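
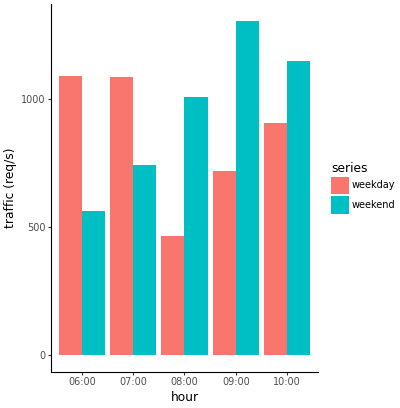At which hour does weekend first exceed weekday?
07:00: weekend ≈ 800 vs weekday ≈ 1000 (not yet); 08:00: weekend ≈ 1000 vs weekday ≈ 400 (first crossover).

08:00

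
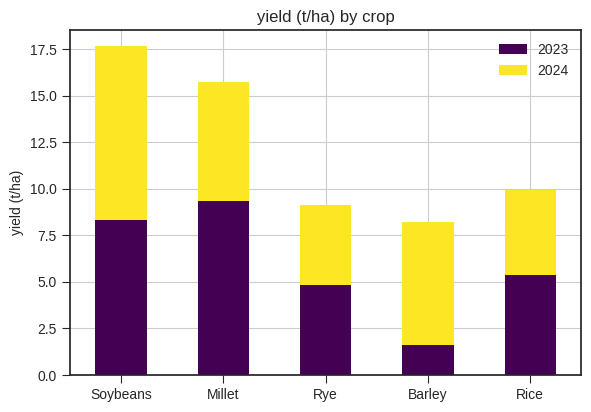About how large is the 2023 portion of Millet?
≈ 10

2023 top ≈ 10, bottom ≈ 0; segment ≈ 10.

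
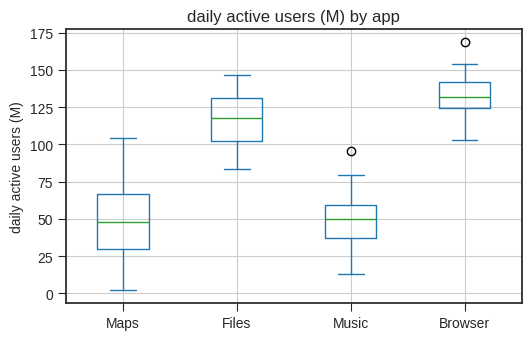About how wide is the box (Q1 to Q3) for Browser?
Q3 ≈ 140, Q1 ≈ 120; IQR ≈ 20.

≈ 20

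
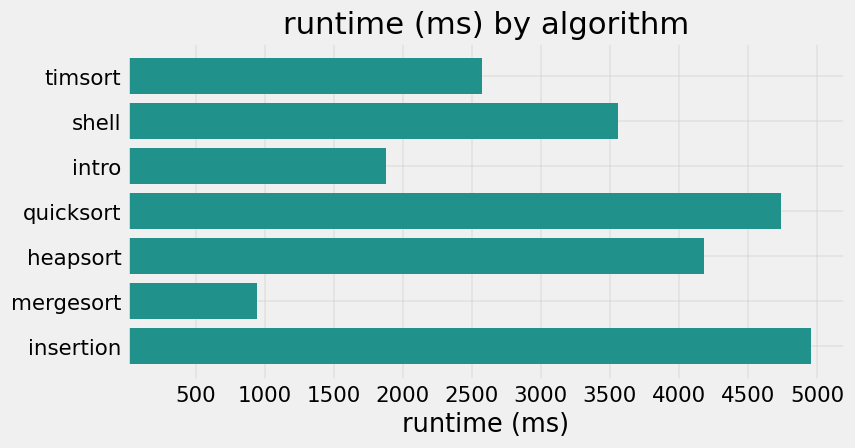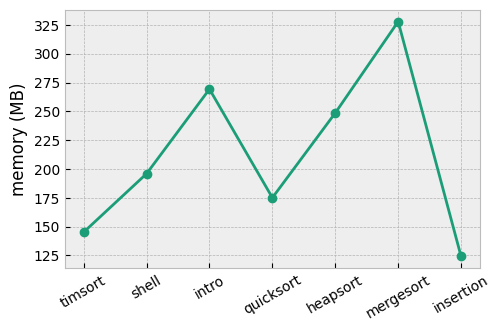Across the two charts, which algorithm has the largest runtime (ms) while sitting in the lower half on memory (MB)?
insertion

Chart 2 median memory (MB) ≈ 200; below-median algorithms: timsort, quicksort, insertion. Among those, insertion has the highest runtime (ms) (≈ 5000).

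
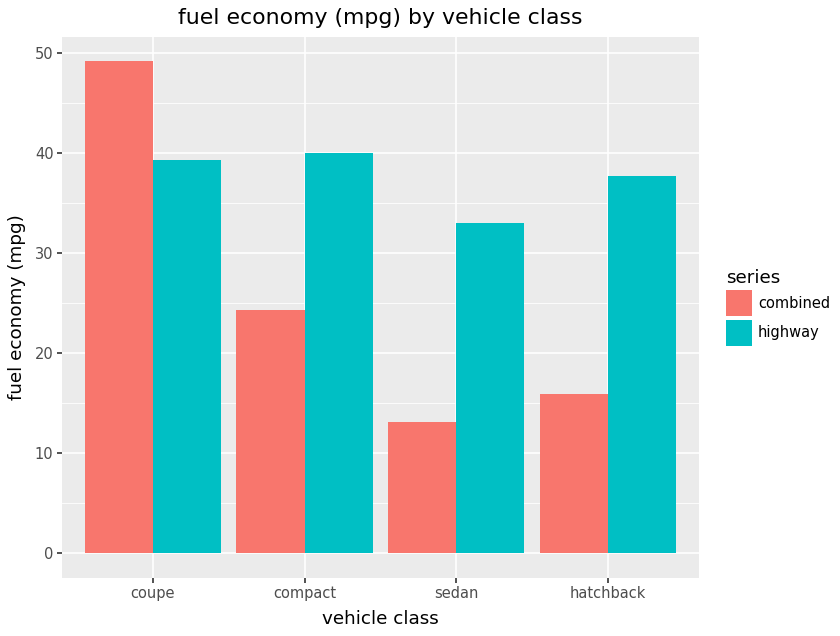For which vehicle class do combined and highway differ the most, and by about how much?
hatchback: combined ≈ 15, highway ≈ 40 → gap ≈ 25. Next-largest (sedan) is only ≈ 20.

hatchback, ≈ 25 mpg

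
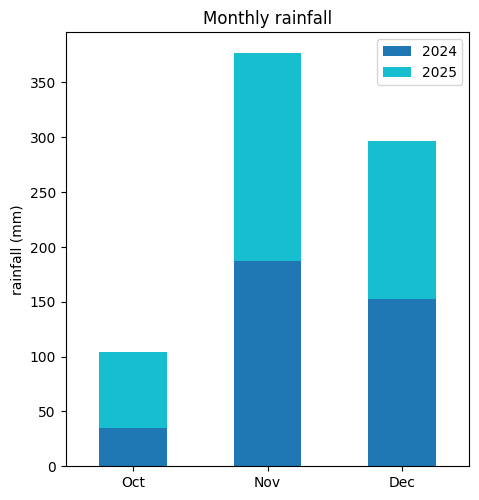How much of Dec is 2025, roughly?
2025 top ≈ 300, bottom ≈ 150; segment ≈ 150.

≈ 150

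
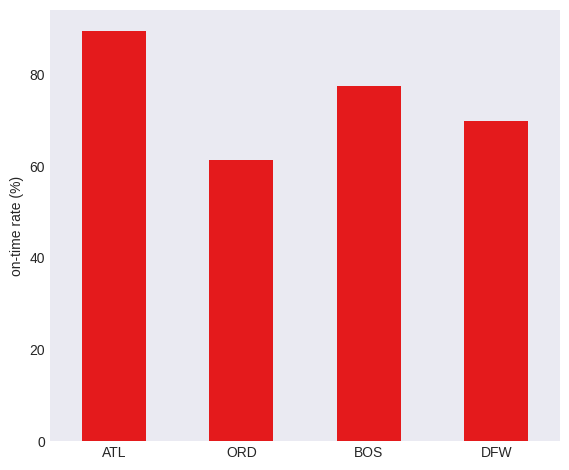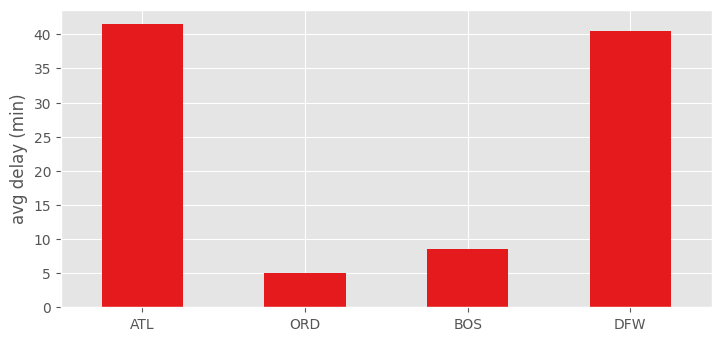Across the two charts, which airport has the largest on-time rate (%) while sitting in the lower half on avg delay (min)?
Chart 2 median avg delay (min) ≈ 25; below-median airports: ORD, BOS. Among those, BOS has the highest on-time rate (%) (≈ 80).

BOS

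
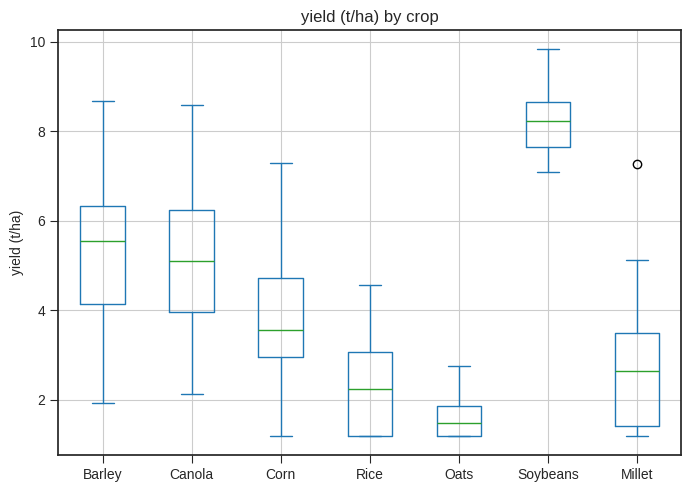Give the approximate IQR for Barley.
Q3 ≈ 6, Q1 ≈ 4; IQR ≈ 2.

≈ 2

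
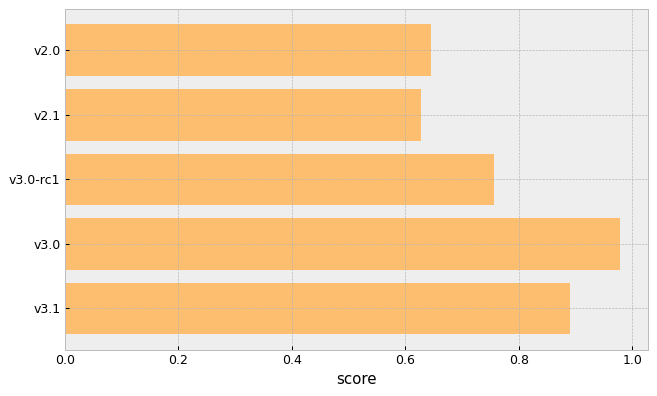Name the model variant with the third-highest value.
v3.0-rc1

Top 4: v3.0 ≈ 1.0, v3.1 ≈ 0.9, v3.0-rc1 ≈ 0.8, v2.0 ≈ 0.6.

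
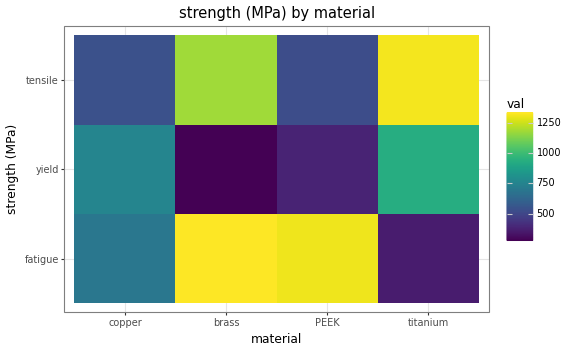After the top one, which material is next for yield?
copper

Top 3 for yield: titanium ≈ 900, copper ≈ 800, PEEK ≈ 400.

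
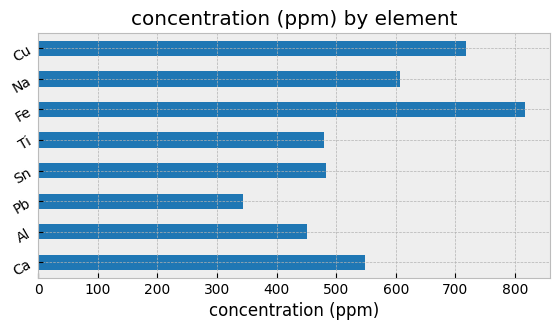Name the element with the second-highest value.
Top 3: Fe ≈ 800, Cu ≈ 700, Na ≈ 600.

Cu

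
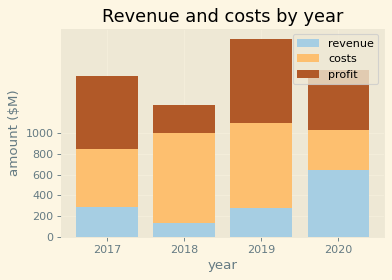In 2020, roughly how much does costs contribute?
≈ 400

costs top ≈ 1000, bottom ≈ 600; segment ≈ 400.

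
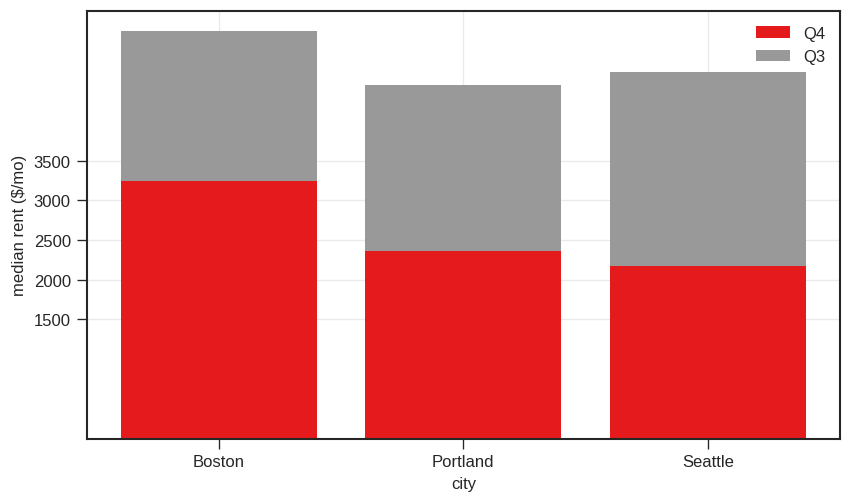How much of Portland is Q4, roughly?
Q4 top ≈ 2500, bottom ≈ 0; segment ≈ 2500.

≈ 2500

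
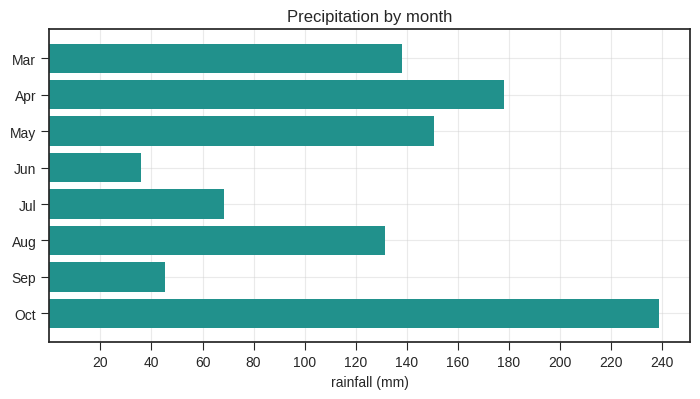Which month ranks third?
Top 4: Oct ≈ 240, Apr ≈ 180, May ≈ 160, Mar ≈ 140.

May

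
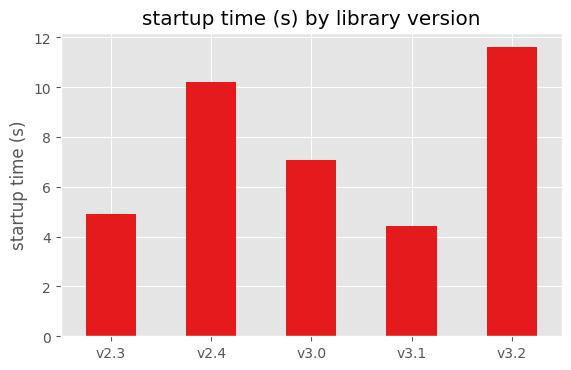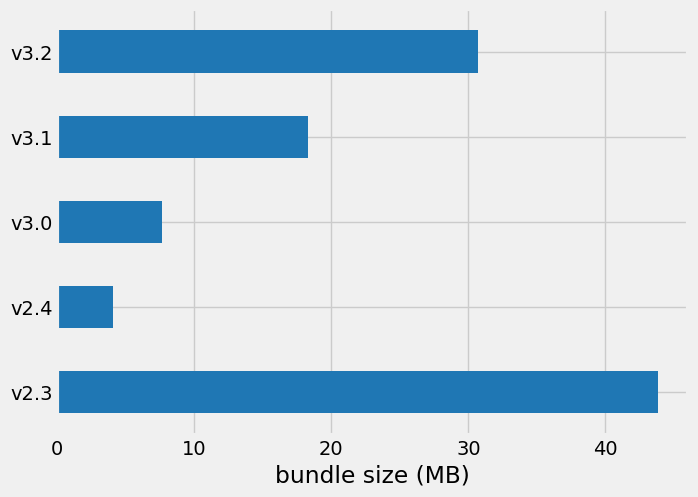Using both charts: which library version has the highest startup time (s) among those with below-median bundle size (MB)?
v2.4

Chart 2 median bundle size (MB) ≈ 20; below-median library versions: v2.4, v3.0. Among those, v2.4 has the highest startup time (s) (≈ 10).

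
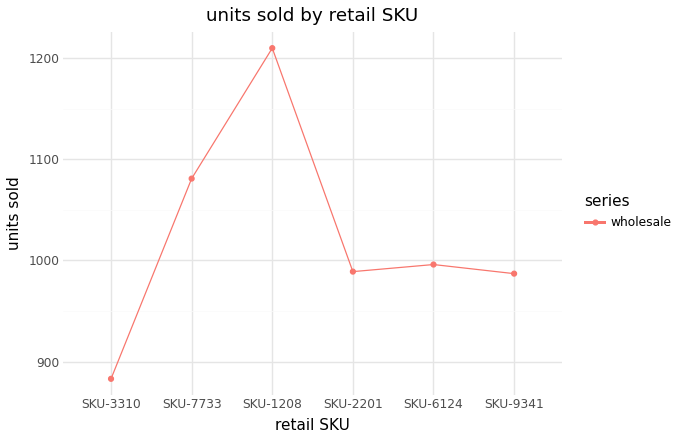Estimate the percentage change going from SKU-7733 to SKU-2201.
SKU-7733 ≈ 1100, SKU-2201 ≈ 1000; (1000 − 1100) / 1100 ≈ -9.1%.

≈ -9.1%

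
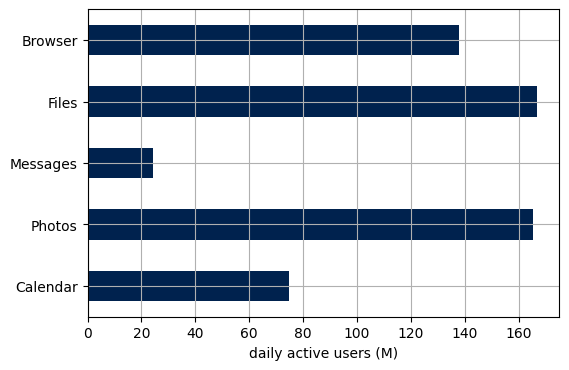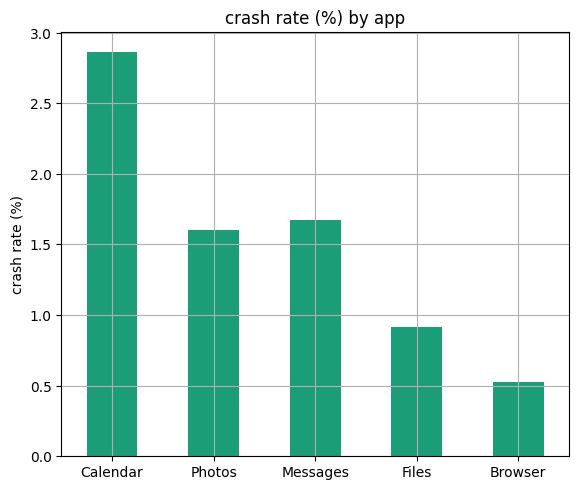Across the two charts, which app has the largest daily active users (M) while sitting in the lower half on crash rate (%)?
Chart 2 median crash rate (%) ≈ 1.5; below-median apps: Files, Browser. Among those, Files has the highest daily active users (M) (≈ 160).

Files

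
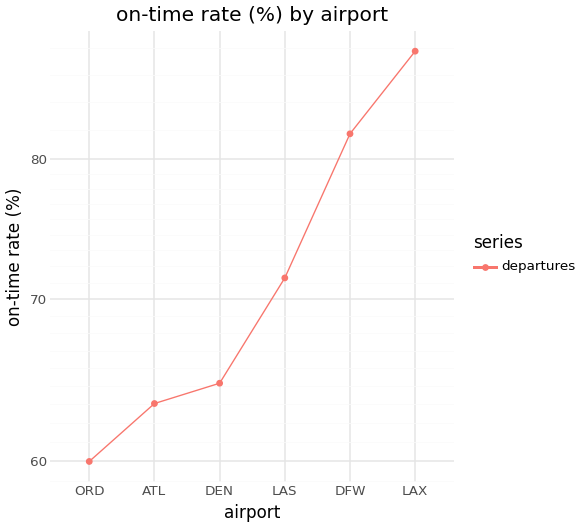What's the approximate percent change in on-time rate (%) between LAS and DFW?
LAS ≈ 70, DFW ≈ 80; (80 − 70) / 70 ≈ +14.3%.

≈ +14.3%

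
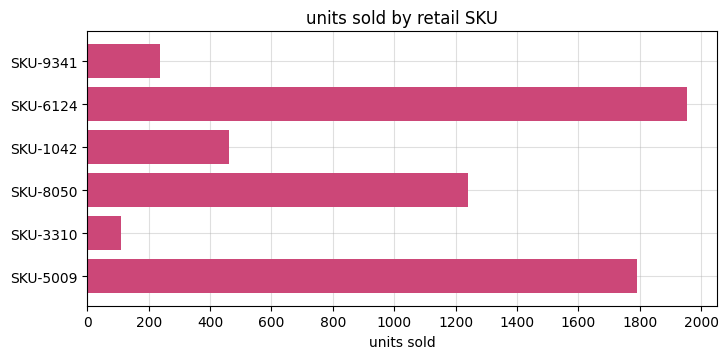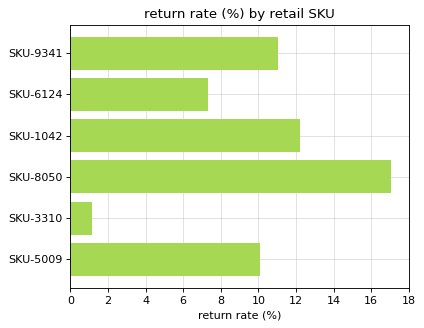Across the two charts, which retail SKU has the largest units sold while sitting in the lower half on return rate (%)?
Chart 2 median return rate (%) ≈ 10; below-median retail SKUs: SKU-6124, SKU-3310, SKU-5009. Among those, SKU-6124 has the highest units sold (≈ 2000).

SKU-6124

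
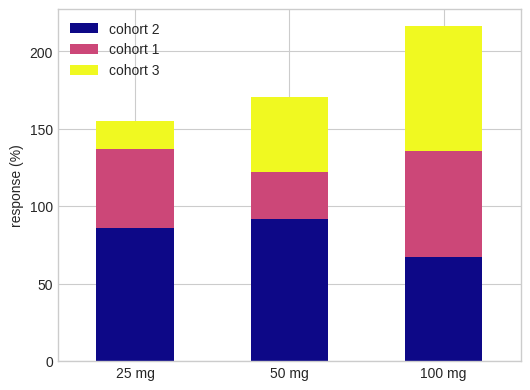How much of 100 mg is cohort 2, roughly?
cohort 2 top ≈ 60, bottom ≈ 0; segment ≈ 60.

≈ 60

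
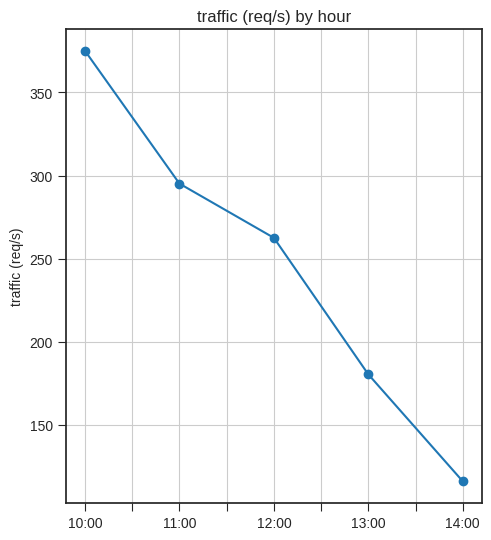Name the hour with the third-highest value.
12:00

Top 4: 10:00 ≈ 375, 11:00 ≈ 300, 12:00 ≈ 275, 13:00 ≈ 175.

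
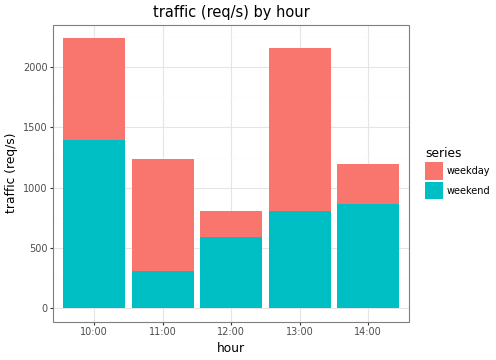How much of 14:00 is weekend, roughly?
≈ 800

weekend top ≈ 800, bottom ≈ 0; segment ≈ 800.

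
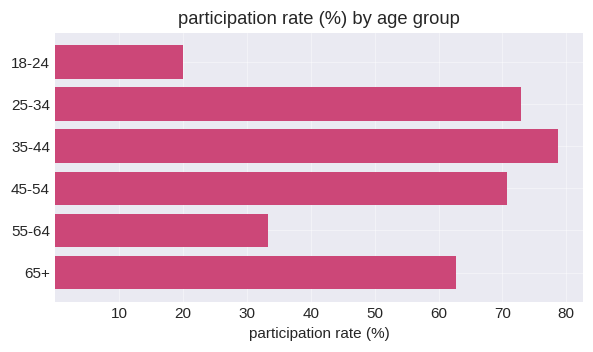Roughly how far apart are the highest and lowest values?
≈ 60

Max 35-44 ≈ 80, min 18-24 ≈ 20; range ≈ 60.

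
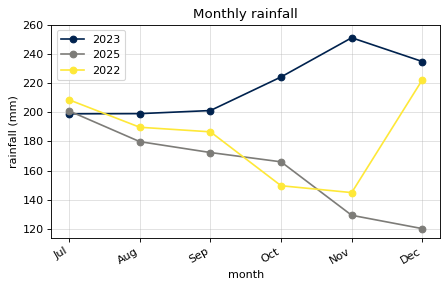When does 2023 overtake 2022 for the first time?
Jul: 2023 ≈ 200 vs 2022 ≈ 200 (not yet); Aug: 2023 ≈ 200 vs 2022 ≈ 180 (first crossover).

Aug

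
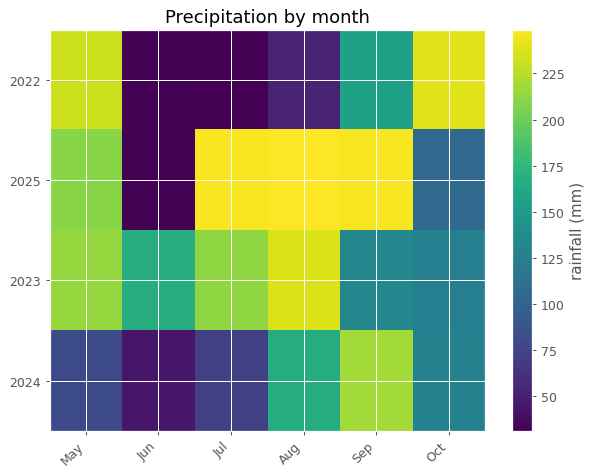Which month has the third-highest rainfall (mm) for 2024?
Oct

Top 4 for 2024: Sep ≈ 220, Aug ≈ 160, Oct ≈ 120, May ≈ 80.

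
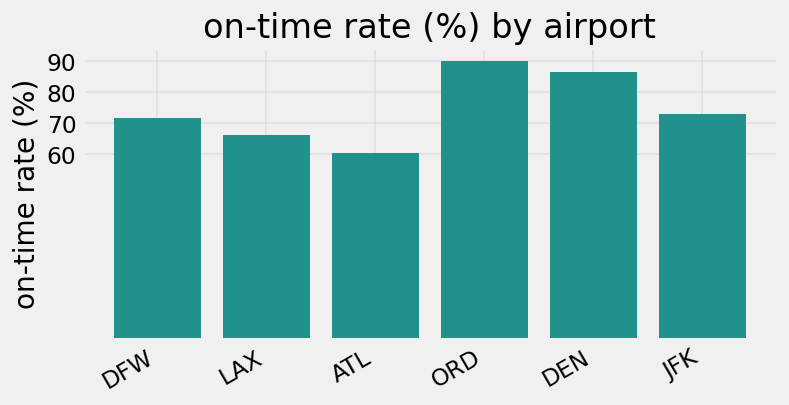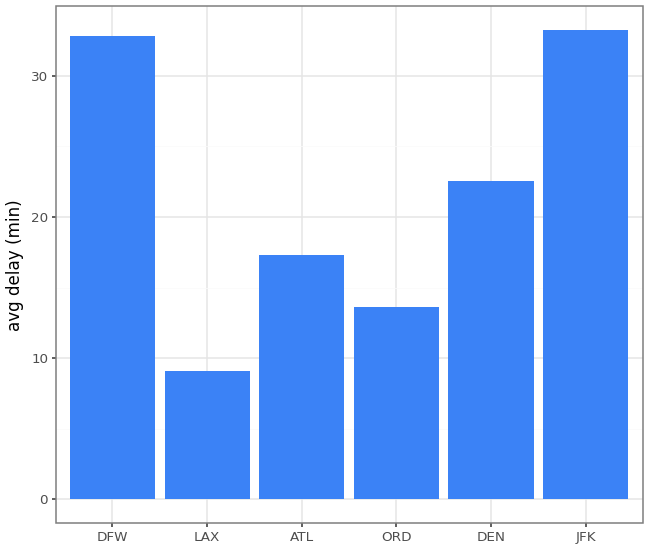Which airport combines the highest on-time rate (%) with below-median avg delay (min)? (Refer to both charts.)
Chart 2 median avg delay (min) ≈ 20; below-median airports: LAX, ATL, ORD. Among those, ORD has the highest on-time rate (%) (≈ 90).

ORD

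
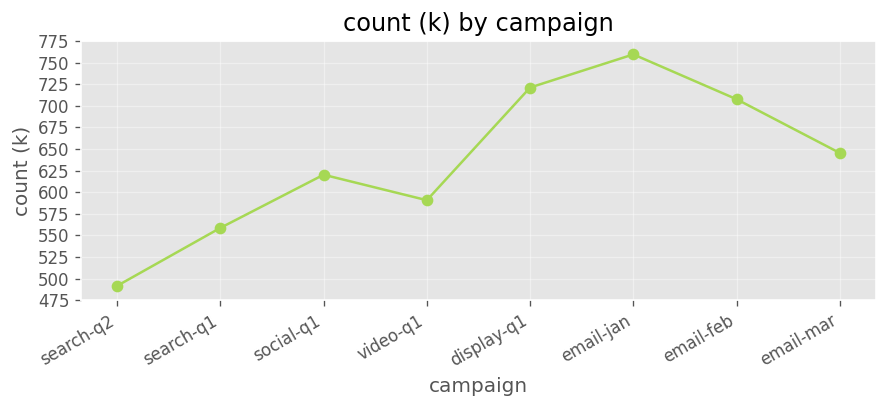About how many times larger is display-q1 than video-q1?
≈ 1.21×

display-q1 ≈ 725, video-q1 ≈ 600; 725/600 ≈ 1.21.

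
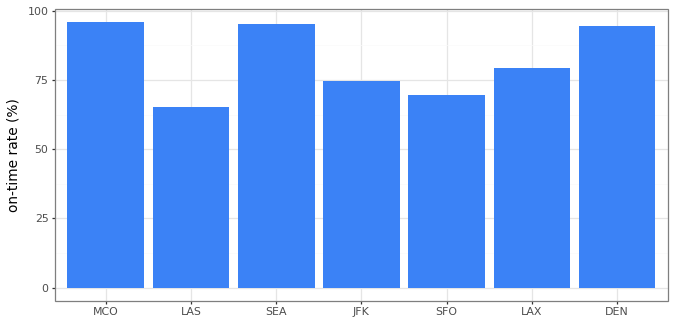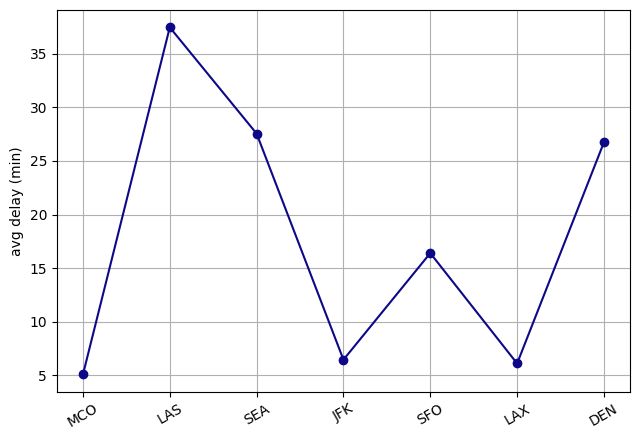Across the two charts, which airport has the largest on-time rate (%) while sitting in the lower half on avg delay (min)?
Chart 2 median avg delay (min) ≈ 15; below-median airports: MCO, JFK, LAX. Among those, MCO has the highest on-time rate (%) (≈ 100).

MCO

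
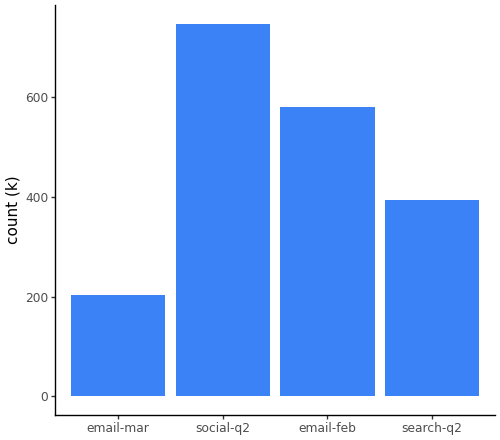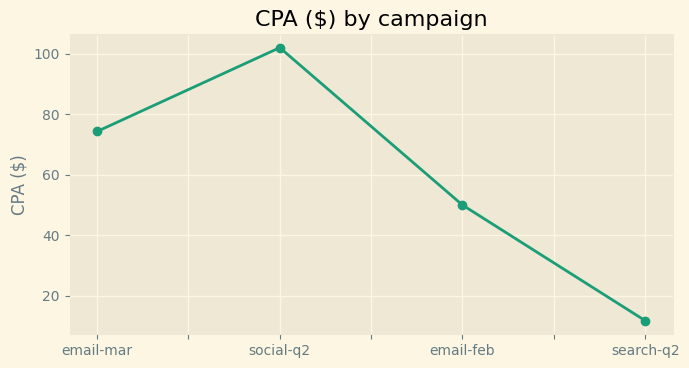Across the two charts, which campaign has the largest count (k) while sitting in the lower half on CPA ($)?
Chart 2 median CPA ($) ≈ 60; below-median campaigns: email-feb, search-q2. Among those, email-feb has the highest count (k) (≈ 600).

email-feb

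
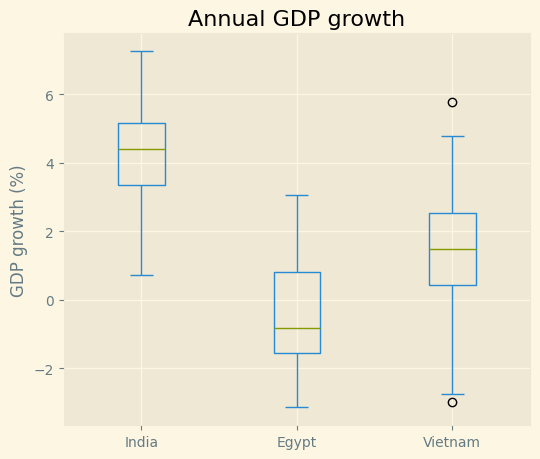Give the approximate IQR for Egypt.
≈ 2.5

Q3 ≈ 1.0, Q1 ≈ -1.5; IQR ≈ 2.5.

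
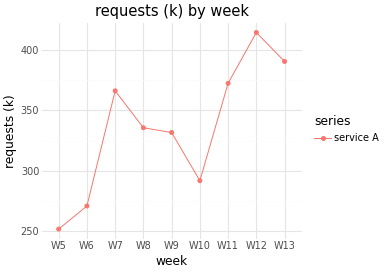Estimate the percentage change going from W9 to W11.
≈ +11.8%

W9 ≈ 340, W11 ≈ 380; (380 − 340) / 340 ≈ +11.8%.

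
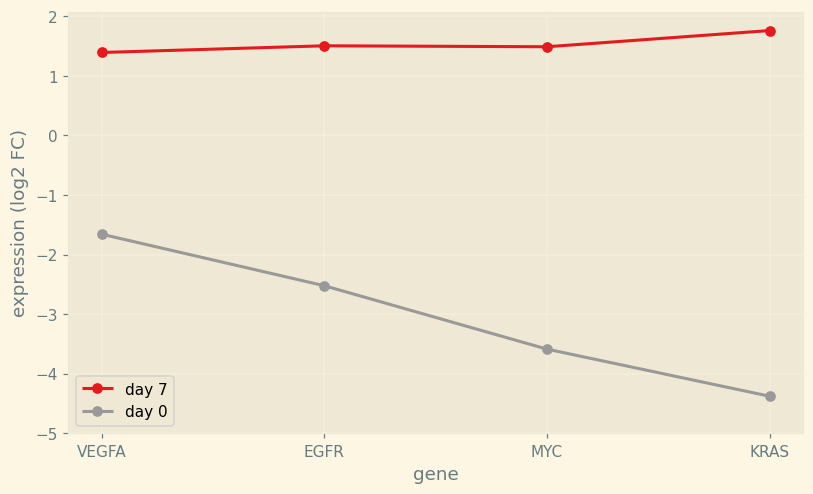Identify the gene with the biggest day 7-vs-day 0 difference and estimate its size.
KRAS, ≈ 6 log2 FC

KRAS: day 7 ≈ 2, day 0 ≈ -4 → gap ≈ 6. Next-largest (MYC) is only ≈ 5.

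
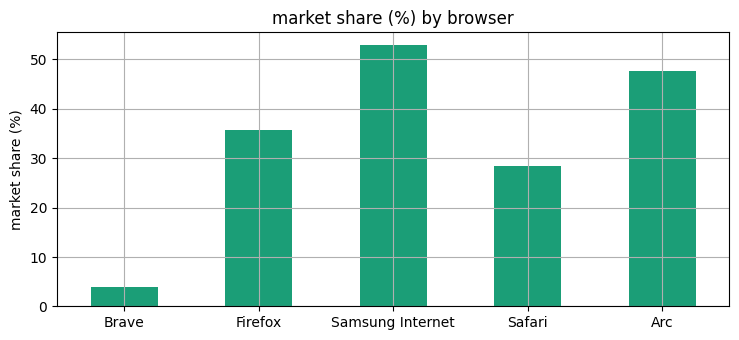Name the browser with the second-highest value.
Arc

Top 3: Samsung Internet ≈ 55, Arc ≈ 50, Firefox ≈ 35.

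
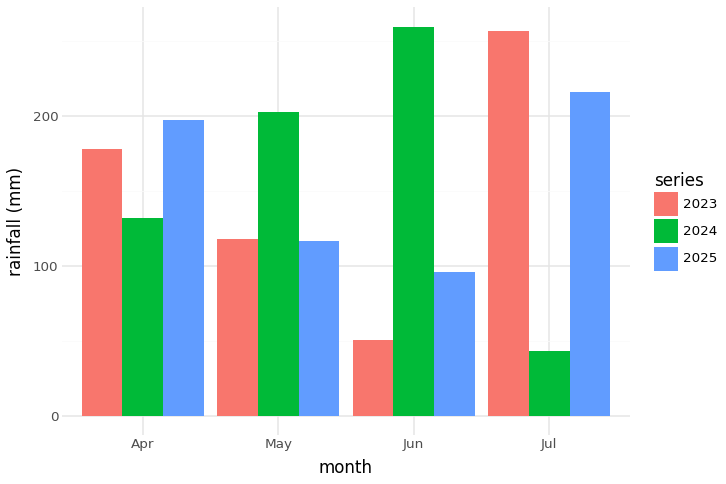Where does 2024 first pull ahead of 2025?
Apr: 2024 ≈ 125 vs 2025 ≈ 200 (not yet); May: 2024 ≈ 200 vs 2025 ≈ 125 (first crossover).

May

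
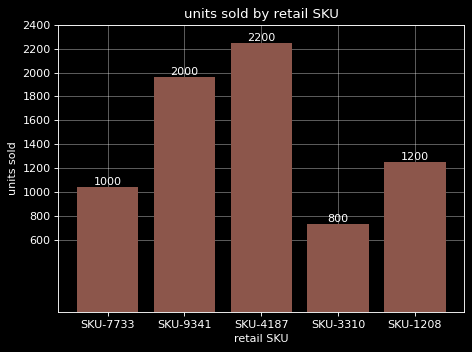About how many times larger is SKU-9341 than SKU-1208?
≈ 1.67×

SKU-9341 ≈ 2000, SKU-1208 ≈ 1200; 2000/1200 ≈ 1.67.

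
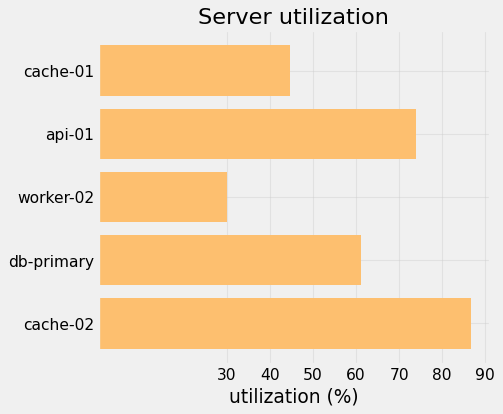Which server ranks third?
db-primary

Top 4: cache-02 ≈ 90, api-01 ≈ 70, db-primary ≈ 60, cache-01 ≈ 40.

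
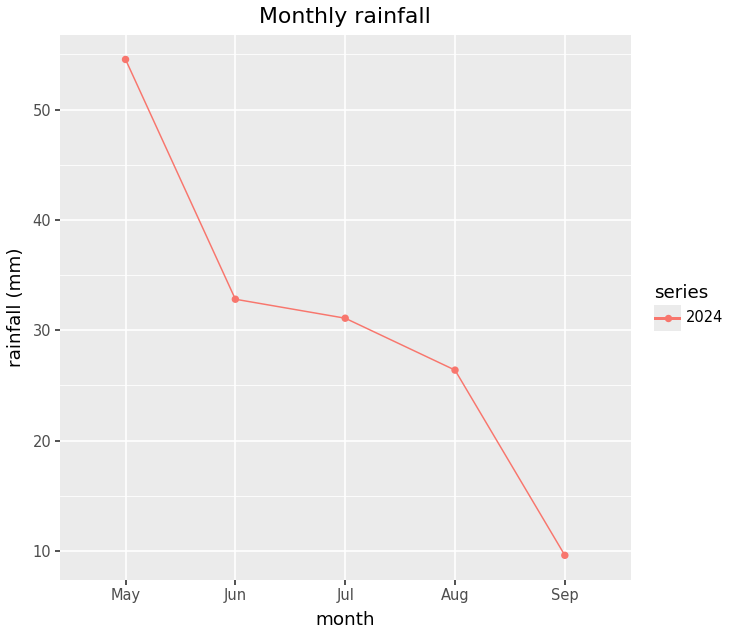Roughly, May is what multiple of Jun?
May ≈ 55, Jun ≈ 35; 55/35 ≈ 1.57.

≈ 1.57×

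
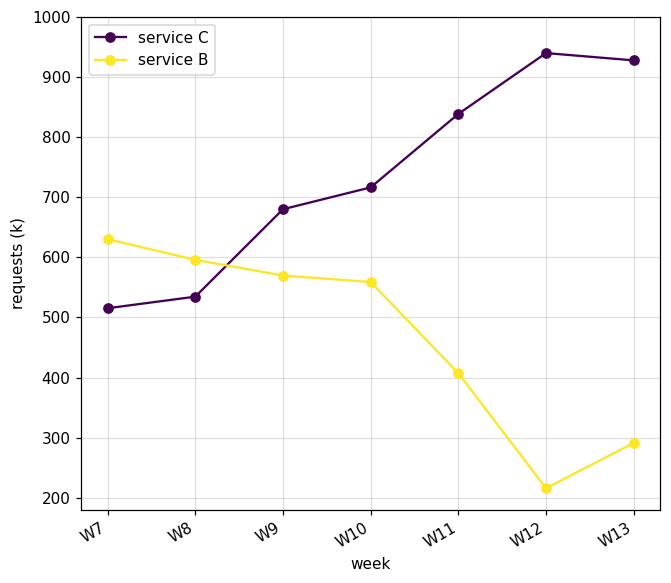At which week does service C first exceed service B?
W9

W8: service C ≈ 500 vs service B ≈ 600 (not yet); W9: service C ≈ 700 vs service B ≈ 600 (first crossover).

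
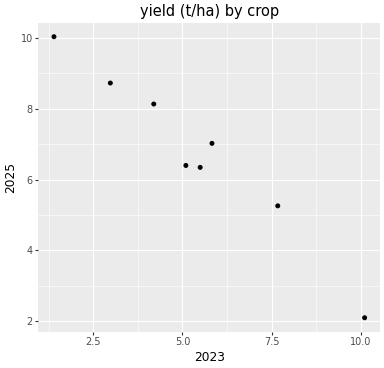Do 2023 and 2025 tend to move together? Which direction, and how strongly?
Points are negatively correlated; strong (|r| ≈ 1.0).

negative, strong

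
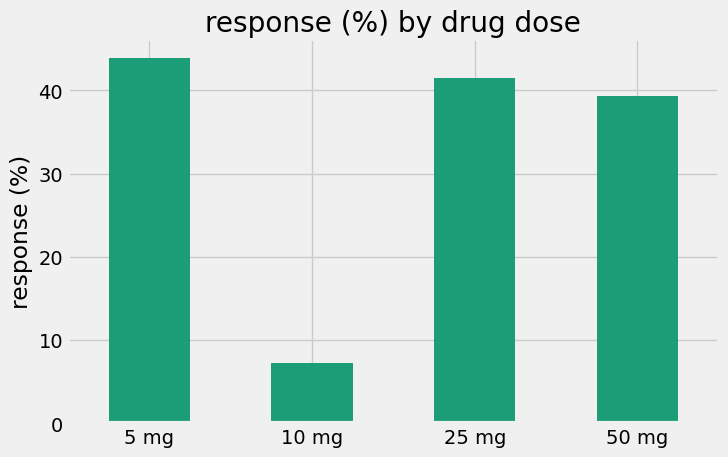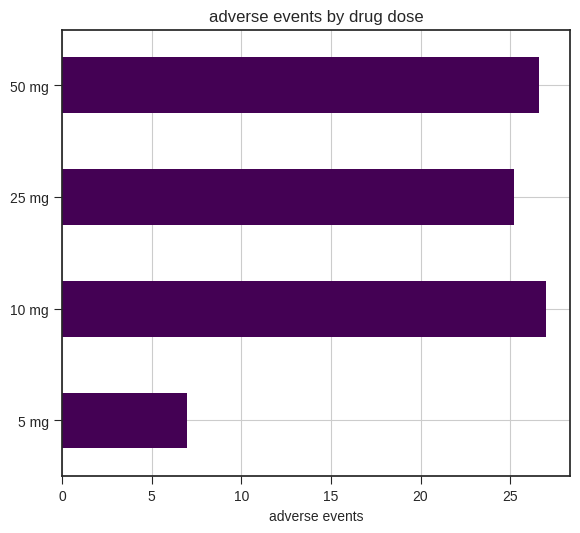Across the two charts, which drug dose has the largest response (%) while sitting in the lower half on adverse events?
5 mg

Chart 2 median adverse events ≈ 25; below-median drug doses: 5 mg, 25 mg. Among those, 5 mg has the highest response (%) (≈ 45).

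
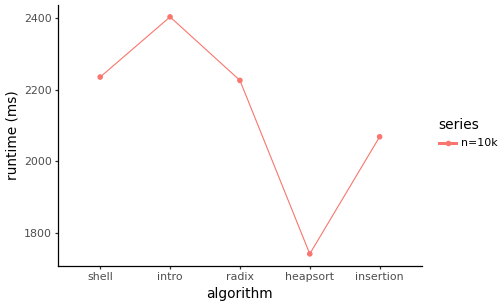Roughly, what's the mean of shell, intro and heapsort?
(2200 + 2400 + 1700) / 3 ≈ 2100.

≈ 2100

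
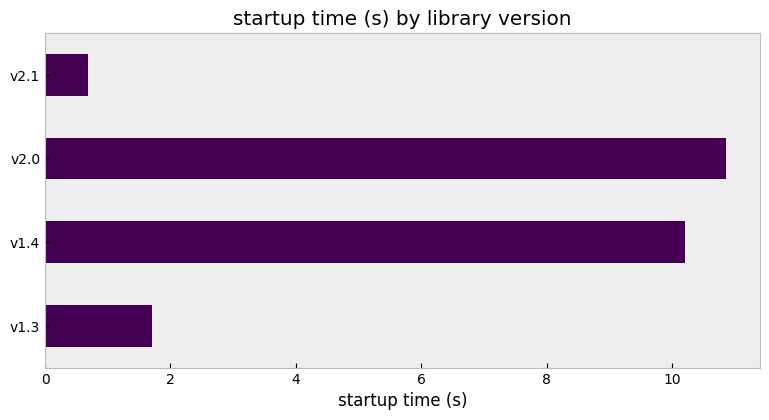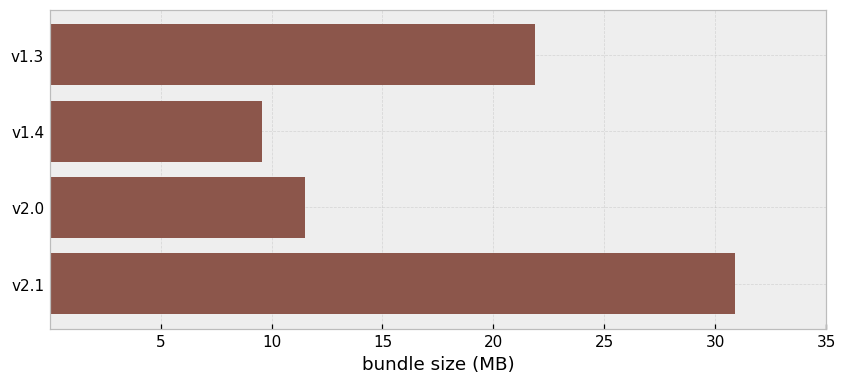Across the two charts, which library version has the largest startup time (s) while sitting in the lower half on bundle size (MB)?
Chart 2 median bundle size (MB) ≈ 15; below-median library versions: v1.4, v2.0. Among those, v2.0 has the highest startup time (s) (≈ 11).

v2.0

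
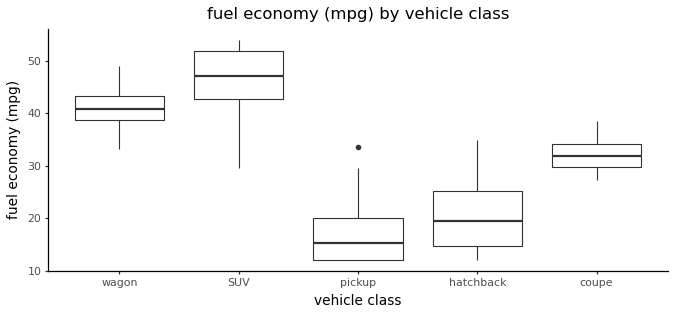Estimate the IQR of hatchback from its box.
Q3 ≈ 25, Q1 ≈ 15; IQR ≈ 10.

≈ 10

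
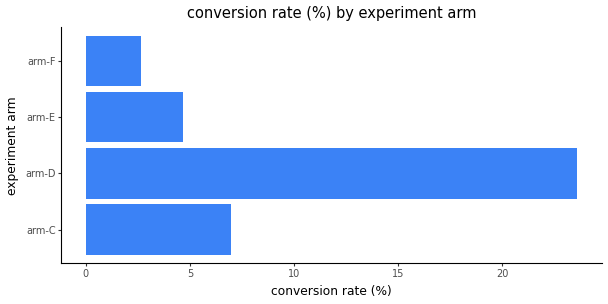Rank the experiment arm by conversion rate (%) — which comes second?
Top 3: arm-D ≈ 24, arm-C ≈ 6, arm-E ≈ 4.

arm-C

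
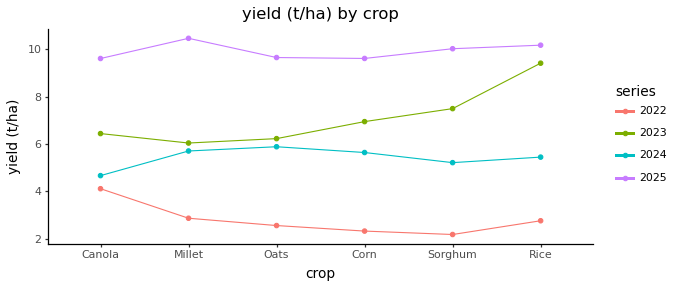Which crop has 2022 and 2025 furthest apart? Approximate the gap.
Sorghum, ≈ 8 t/ha

Sorghum: 2022 ≈ 2, 2025 ≈ 10 → gap ≈ 8. Next-largest (Millet) is only ≈ 7.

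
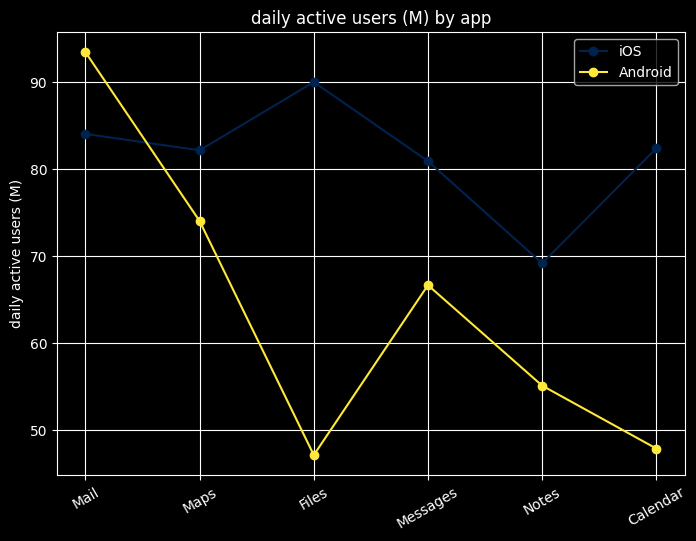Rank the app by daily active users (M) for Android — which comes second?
Maps

Top 3 for Android: Mail ≈ 95, Maps ≈ 75, Messages ≈ 65.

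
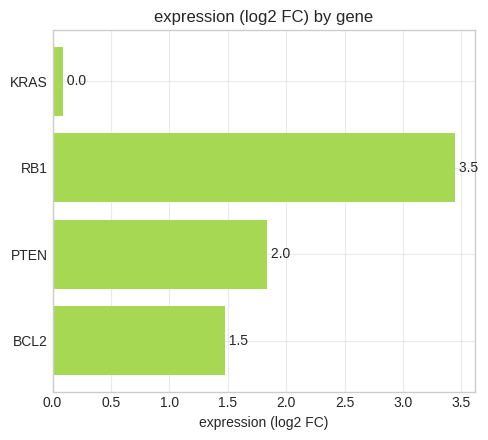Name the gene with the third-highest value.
Top 4: RB1 ≈ 3.5, PTEN ≈ 2.0, BCL2 ≈ 1.5, KRAS ≈ 0.0.

BCL2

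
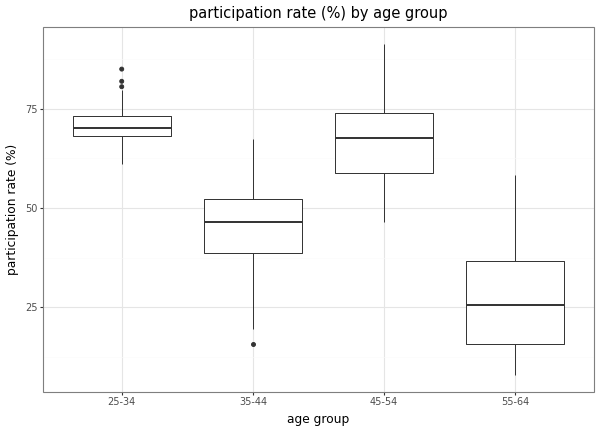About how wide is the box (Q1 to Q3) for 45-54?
≈ 15

Q3 ≈ 75, Q1 ≈ 60; IQR ≈ 15.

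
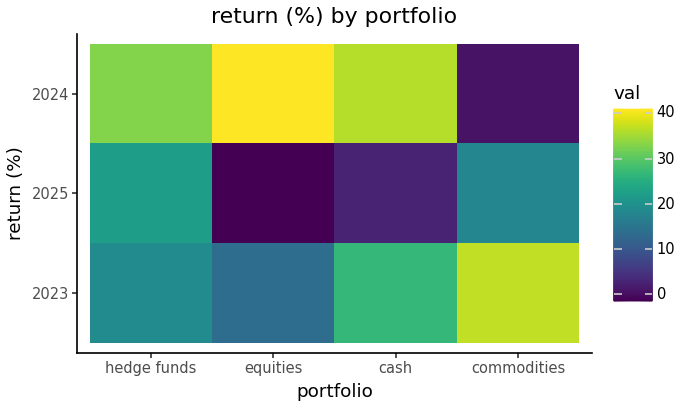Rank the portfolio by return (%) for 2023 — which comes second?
Top 3 for 2023: commodities ≈ 35, cash ≈ 25, hedge funds ≈ 20.

cash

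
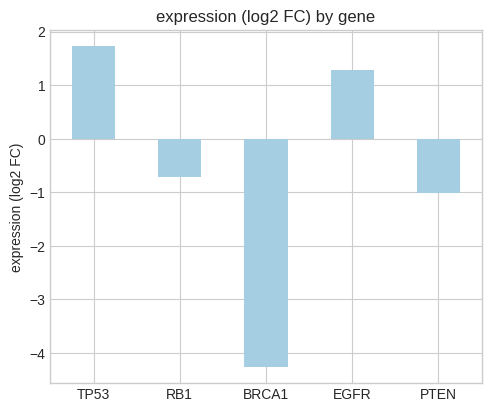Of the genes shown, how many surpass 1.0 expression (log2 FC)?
Above 1.0: TP53, EGFR.

2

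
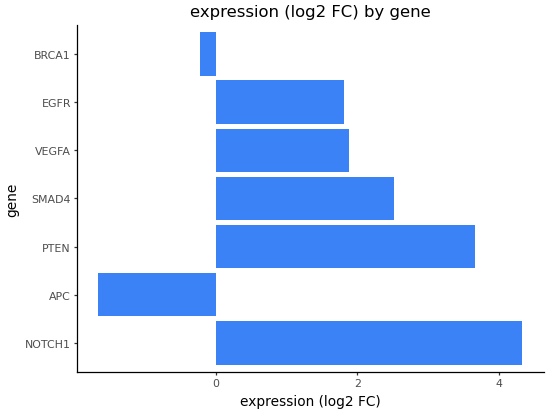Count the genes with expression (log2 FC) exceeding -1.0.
Above -1.0: NOTCH1, PTEN, SMAD4, VEGFA, EGFR, BRCA1.

6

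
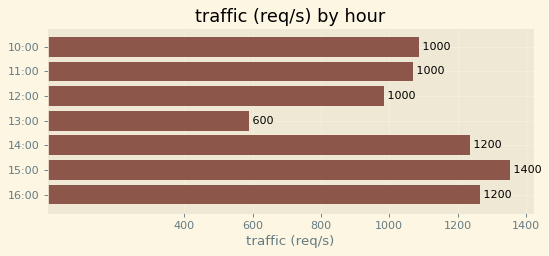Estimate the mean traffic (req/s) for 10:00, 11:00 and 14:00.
(1000 + 1000 + 1200) / 3 ≈ 1067.

≈ 1067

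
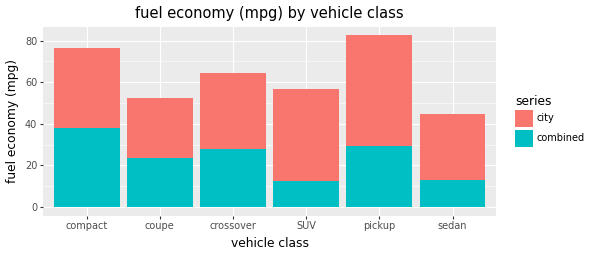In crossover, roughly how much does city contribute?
city top ≈ 60, bottom ≈ 30; segment ≈ 30.

≈ 30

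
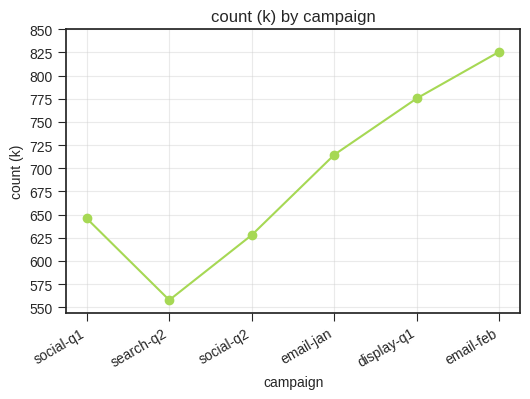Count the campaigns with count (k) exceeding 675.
3

Above 675: email-jan, display-q1, email-feb.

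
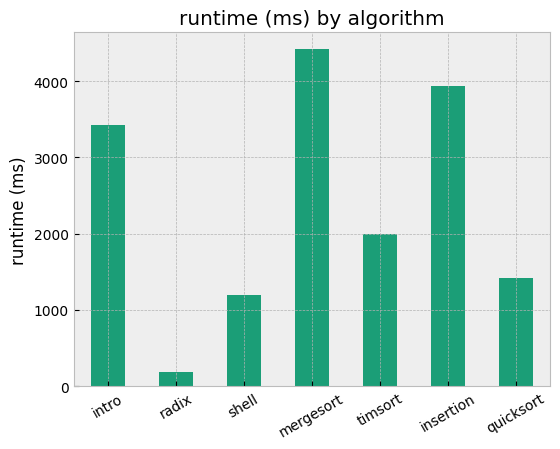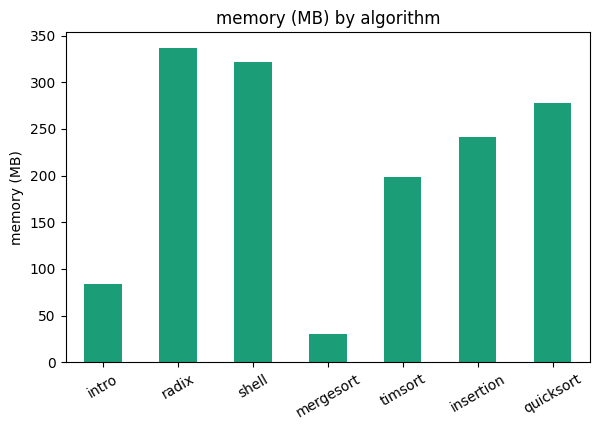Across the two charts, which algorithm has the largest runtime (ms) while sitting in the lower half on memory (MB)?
mergesort

Chart 2 median memory (MB) ≈ 250; below-median algorithms: intro, mergesort, timsort. Among those, mergesort has the highest runtime (ms) (≈ 4500).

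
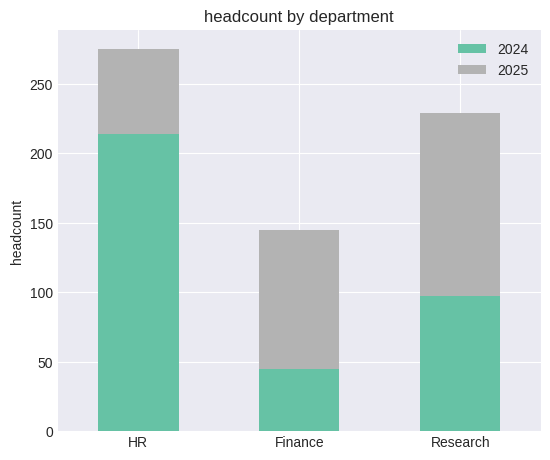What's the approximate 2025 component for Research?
≈ 125

2025 top ≈ 225, bottom ≈ 100; segment ≈ 125.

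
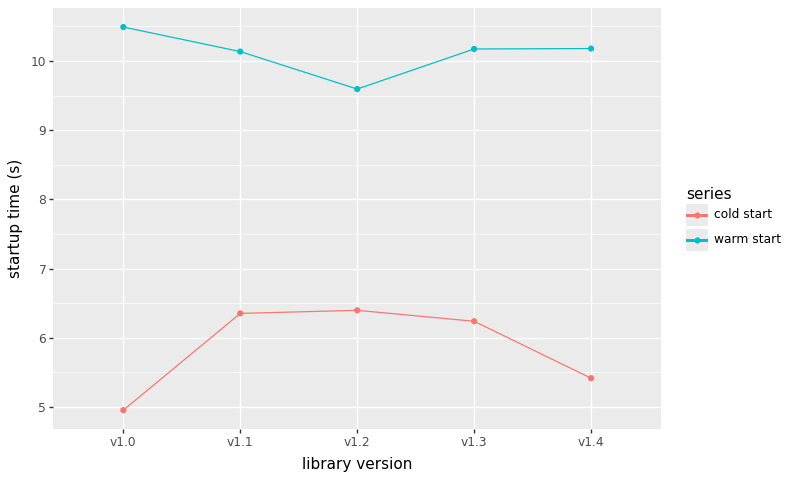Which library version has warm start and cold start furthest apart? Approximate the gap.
v1.0: warm start ≈ 10.5, cold start ≈ 5.0 → gap ≈ 5.5. Next-largest (v1.4) is only ≈ 4.5.

v1.0, ≈ 5.5 s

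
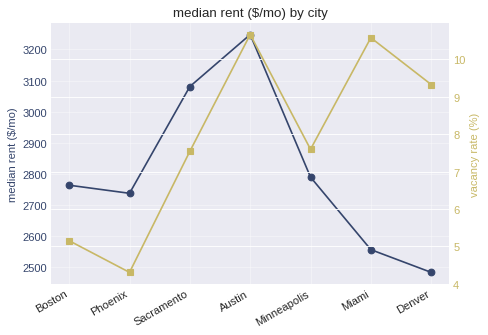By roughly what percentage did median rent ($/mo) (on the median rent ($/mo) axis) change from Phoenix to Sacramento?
Phoenix ≈ 2700, Sacramento ≈ 3100; (3100 − 2700) / 2700 ≈ +14.8%.

≈ +14.8%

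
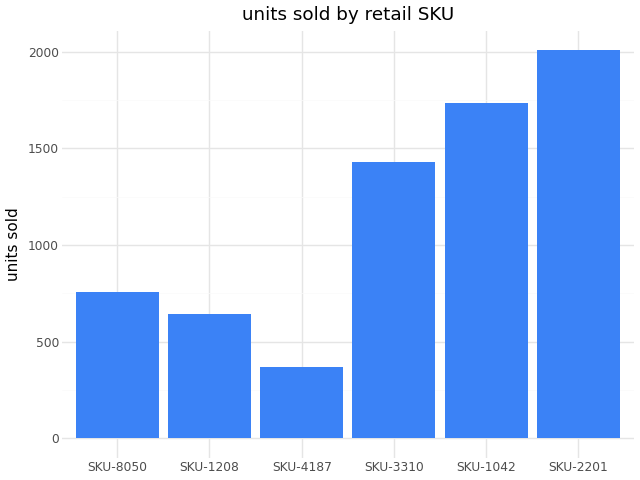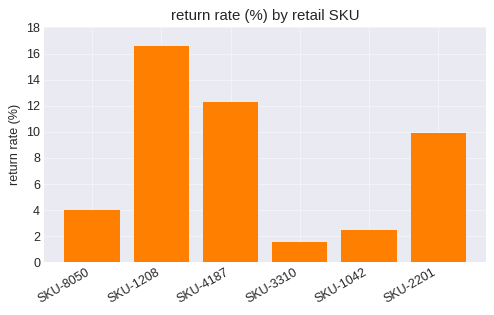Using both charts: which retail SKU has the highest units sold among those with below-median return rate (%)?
Chart 2 median return rate (%) ≈ 6; below-median retail SKUs: SKU-8050, SKU-3310, SKU-1042. Among those, SKU-1042 has the highest units sold (≈ 1800).

SKU-1042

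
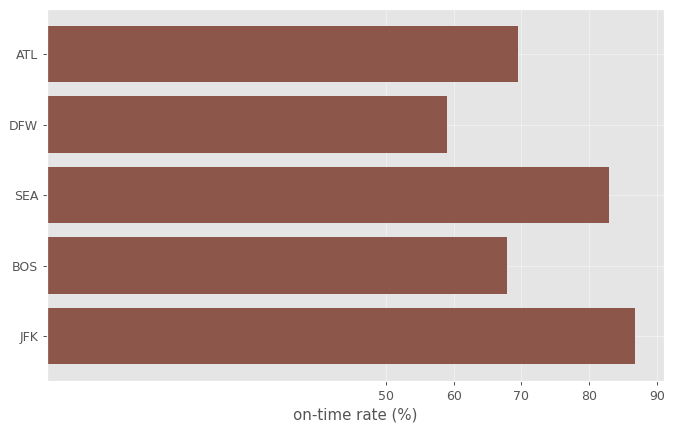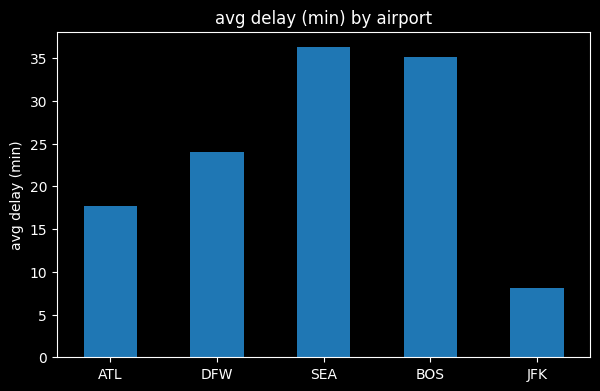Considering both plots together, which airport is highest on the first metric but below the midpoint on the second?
JFK

Chart 2 median avg delay (min) ≈ 25; below-median airports: ATL, JFK. Among those, JFK has the highest on-time rate (%) (≈ 90).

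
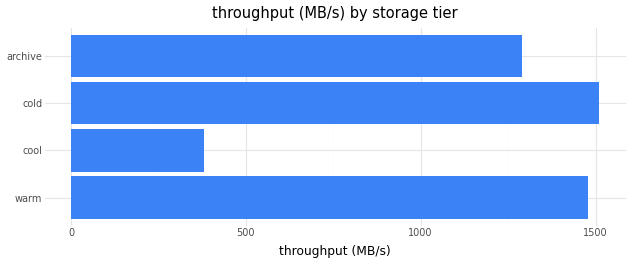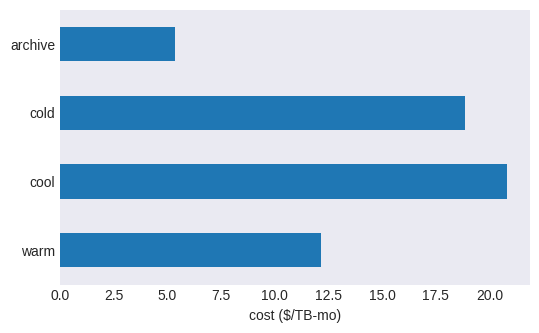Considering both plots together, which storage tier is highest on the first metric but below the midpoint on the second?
warm

Chart 2 median cost ($/TB-mo) ≈ 16; below-median storage tiers: warm, archive. Among those, warm has the highest throughput (MB/s) (≈ 1400).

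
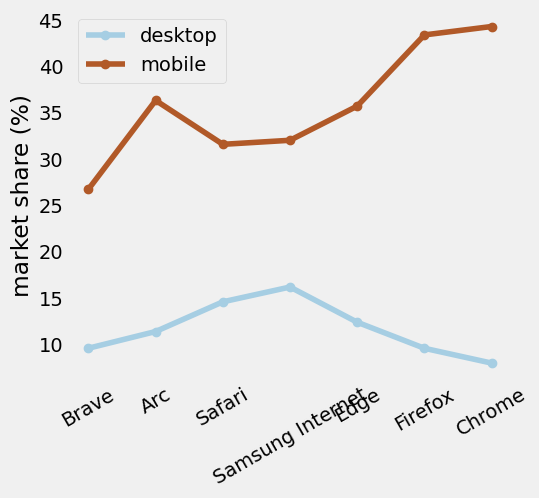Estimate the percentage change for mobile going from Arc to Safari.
≈ -14.3%

Arc ≈ 35, Safari ≈ 30; (30 − 35) / 35 ≈ -14.3%.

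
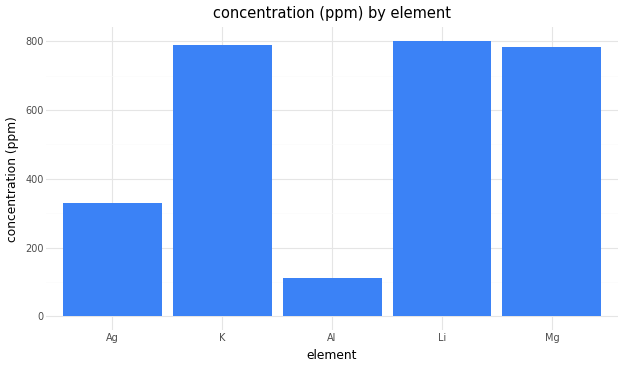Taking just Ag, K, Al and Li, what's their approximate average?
(300 + 800 + 100 + 800) / 4 ≈ 500.

≈ 500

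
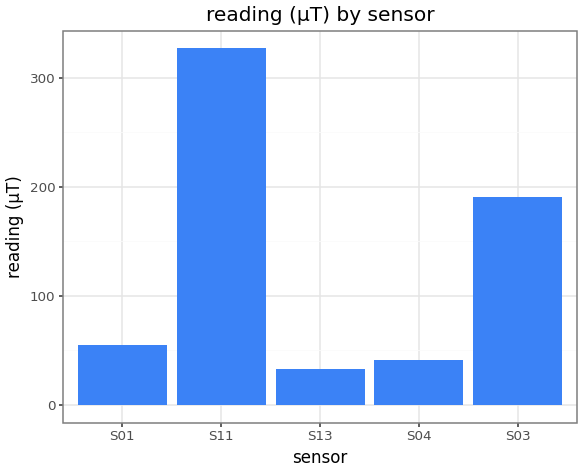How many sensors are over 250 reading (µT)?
1

Above 250: S11.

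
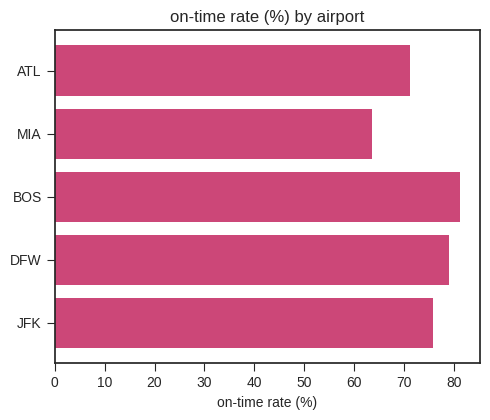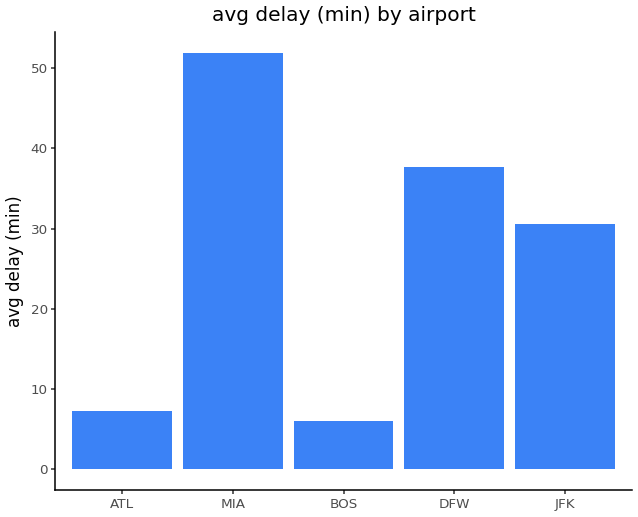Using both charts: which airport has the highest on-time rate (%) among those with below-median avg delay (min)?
Chart 2 median avg delay (min) ≈ 30; below-median airports: ATL, BOS. Among those, BOS has the highest on-time rate (%) (≈ 80).

BOS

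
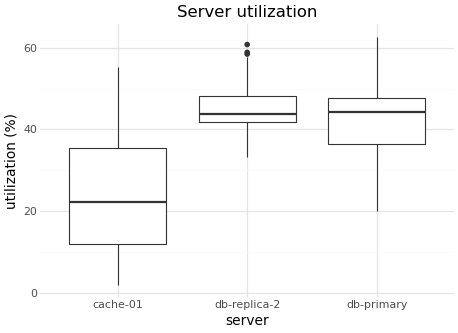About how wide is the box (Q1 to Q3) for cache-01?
≈ 24

Q3 ≈ 36, Q1 ≈ 12; IQR ≈ 24.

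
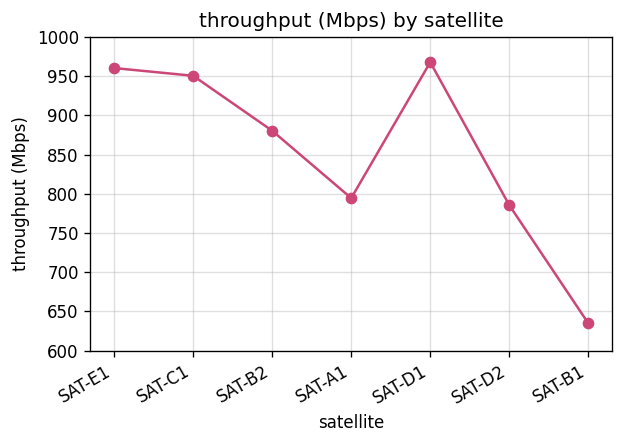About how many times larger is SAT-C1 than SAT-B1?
≈ 1.46×

SAT-C1 ≈ 950, SAT-B1 ≈ 650; 950/650 ≈ 1.46.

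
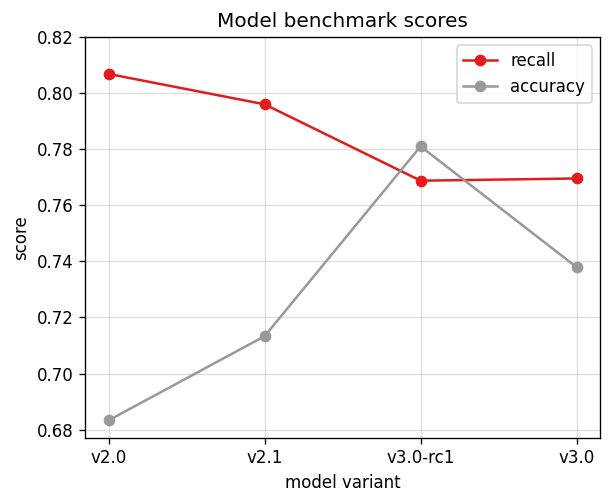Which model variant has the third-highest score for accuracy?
v2.1

Top 4 for accuracy: v3.0-rc1 ≈ 0.78, v3.0 ≈ 0.74, v2.1 ≈ 0.72, v2.0 ≈ 0.68.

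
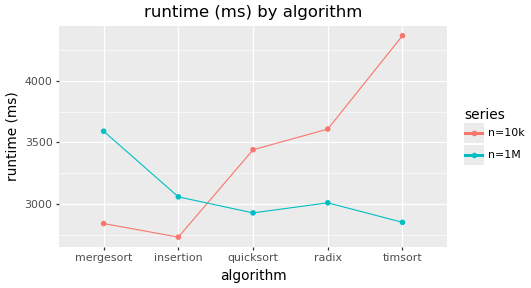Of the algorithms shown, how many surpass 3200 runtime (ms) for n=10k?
3

Above 3200: quicksort, radix, timsort.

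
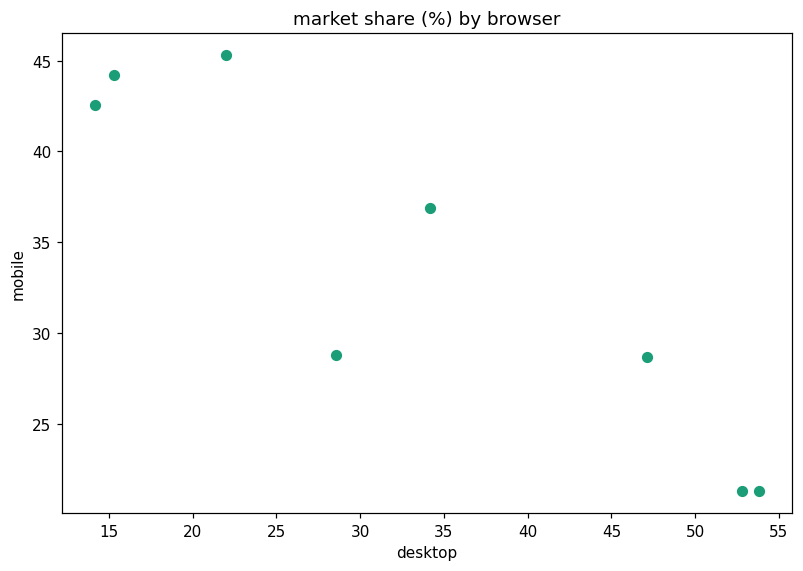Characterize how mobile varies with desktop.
negative, strong

Points are negatively correlated; strong (|r| ≈ 0.9).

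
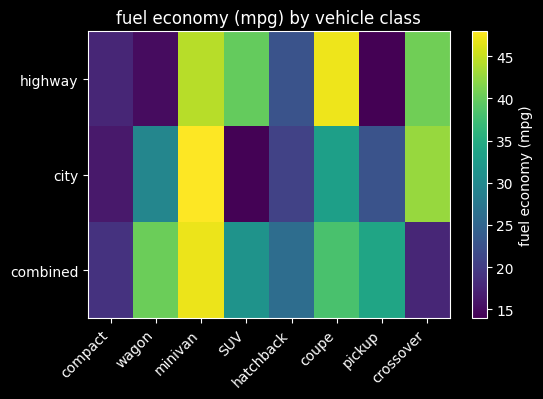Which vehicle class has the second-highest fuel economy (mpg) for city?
crossover

Top 3 for city: minivan ≈ 50, crossover ≈ 45, coupe ≈ 35.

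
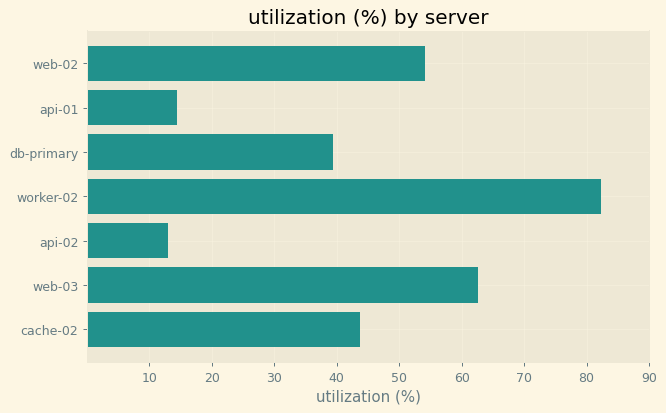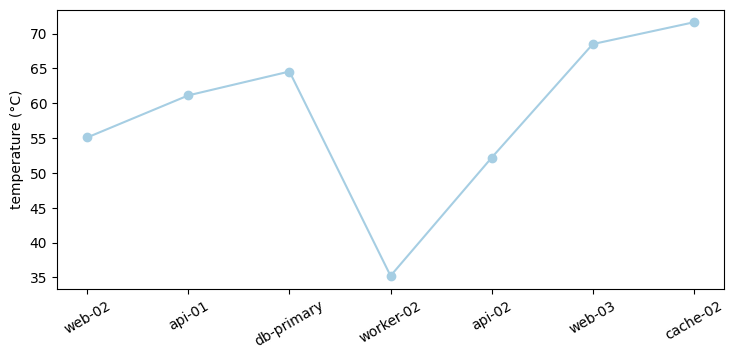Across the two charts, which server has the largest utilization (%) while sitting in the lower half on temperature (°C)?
worker-02

Chart 2 median temperature (°C) ≈ 60; below-median servers: web-02, worker-02, api-02. Among those, worker-02 has the highest utilization (%) (≈ 80).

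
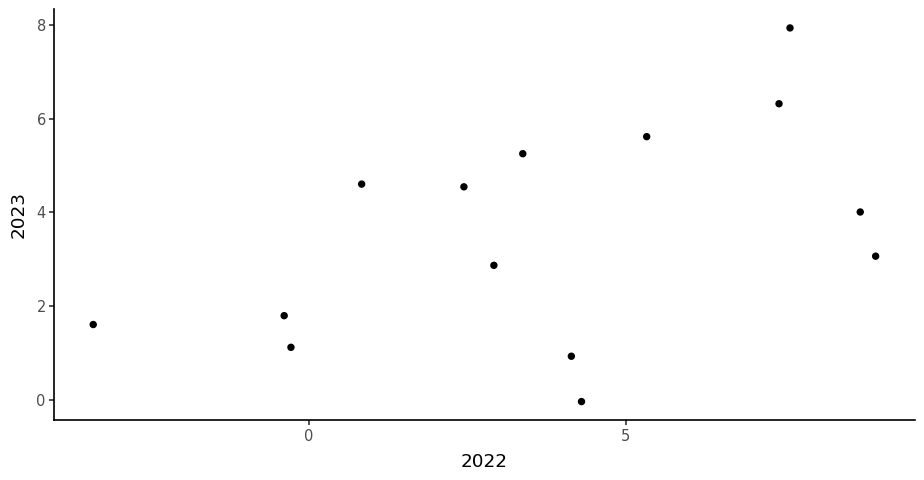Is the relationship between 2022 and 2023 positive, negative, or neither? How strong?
Points are positively correlated; moderate (|r| ≈ 0.5).

positive, moderate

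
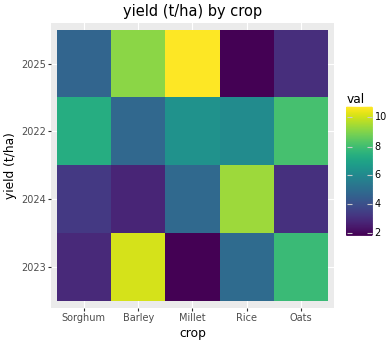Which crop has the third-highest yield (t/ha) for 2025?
Sorghum

Top 4 for 2025: Millet ≈ 11, Barley ≈ 9, Sorghum ≈ 5, Oats ≈ 3.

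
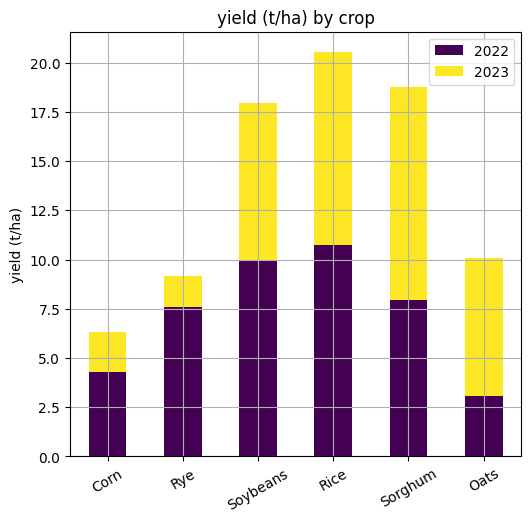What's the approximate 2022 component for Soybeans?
2022 top ≈ 10, bottom ≈ 0; segment ≈ 10.

≈ 10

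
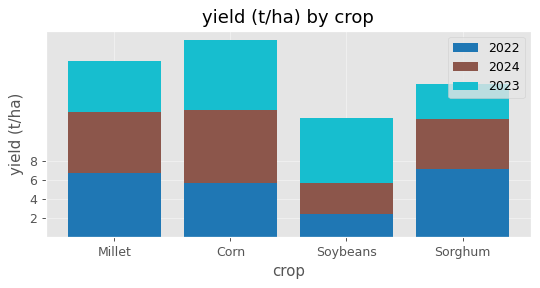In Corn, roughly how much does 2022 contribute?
≈ 6

2022 top ≈ 6, bottom ≈ 0; segment ≈ 6.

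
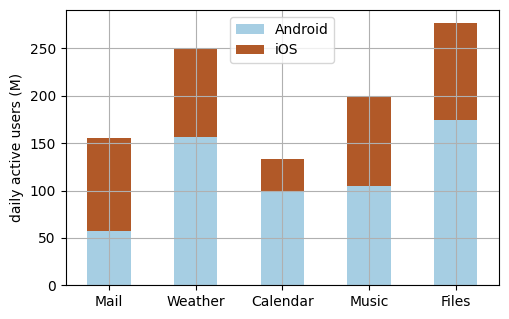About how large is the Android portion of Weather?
Android top ≈ 150, bottom ≈ 0; segment ≈ 150.

≈ 150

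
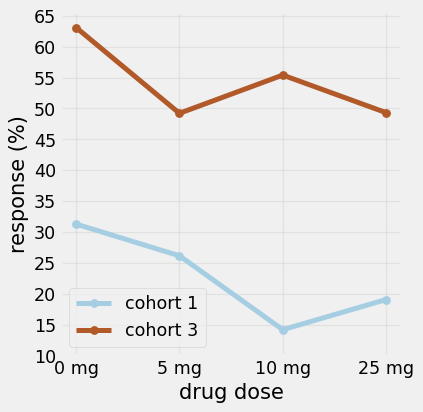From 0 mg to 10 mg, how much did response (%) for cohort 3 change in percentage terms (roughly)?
0 mg ≈ 65, 10 mg ≈ 55; (55 − 65) / 65 ≈ -15.4%.

≈ -15.4%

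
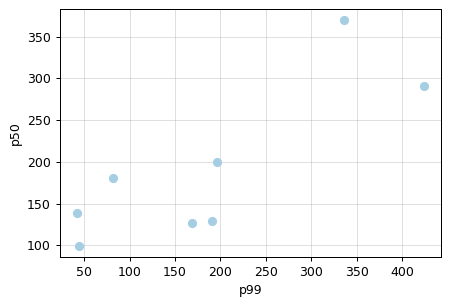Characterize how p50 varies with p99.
Points are positively correlated; strong (|r| ≈ 0.8).

positive, strong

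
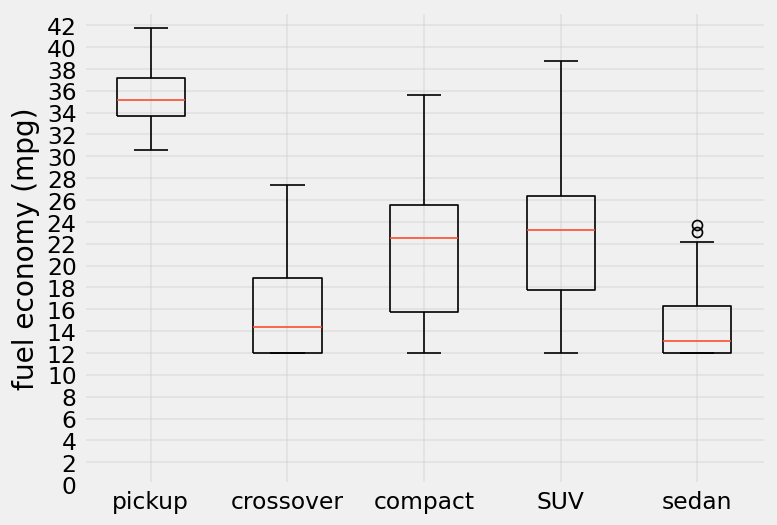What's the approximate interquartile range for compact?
Q3 ≈ 26, Q1 ≈ 16; IQR ≈ 10.

≈ 10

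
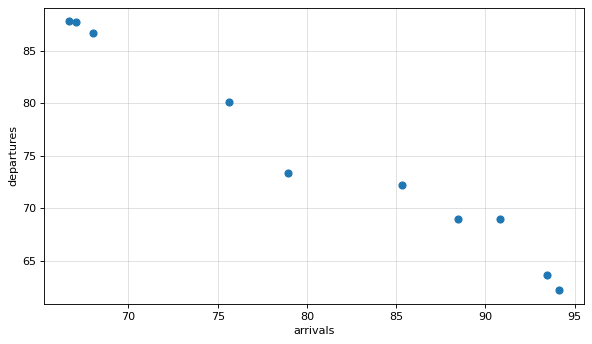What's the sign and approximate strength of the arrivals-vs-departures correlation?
Points are negatively correlated; strong (|r| ≈ 1.0).

negative, strong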